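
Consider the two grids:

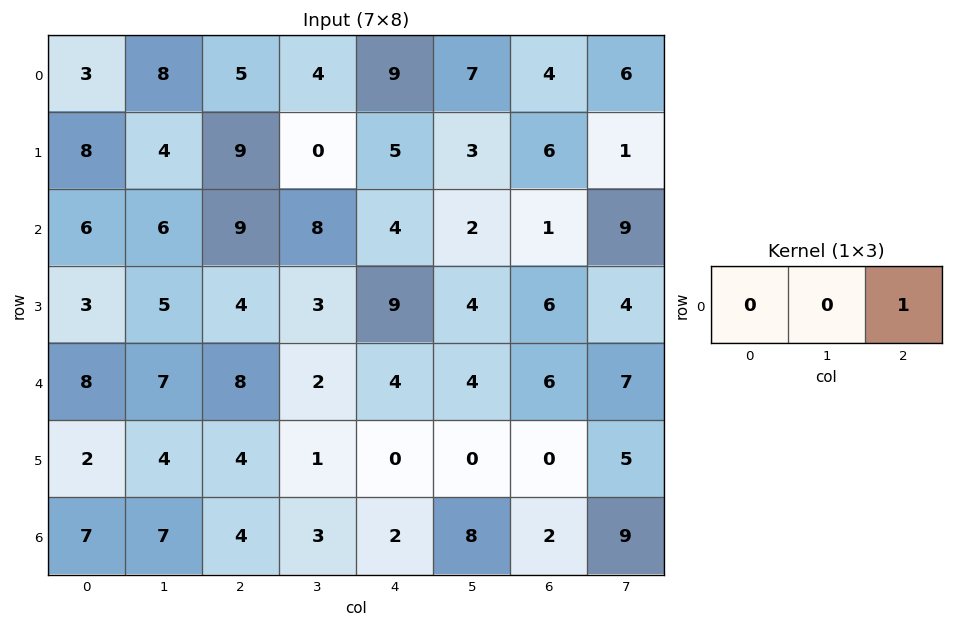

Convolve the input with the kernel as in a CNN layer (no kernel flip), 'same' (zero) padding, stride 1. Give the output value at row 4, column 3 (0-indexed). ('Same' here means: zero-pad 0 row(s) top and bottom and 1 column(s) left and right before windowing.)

4

The receptive field on the zero-padded input at this output position is [8 2 4]. Elementwise product with the kernel and sum: 4·1.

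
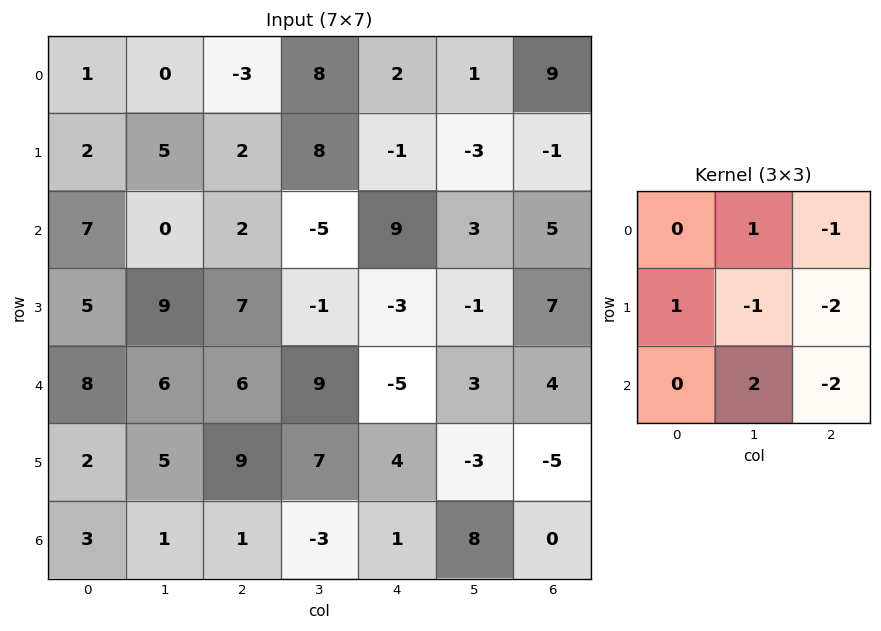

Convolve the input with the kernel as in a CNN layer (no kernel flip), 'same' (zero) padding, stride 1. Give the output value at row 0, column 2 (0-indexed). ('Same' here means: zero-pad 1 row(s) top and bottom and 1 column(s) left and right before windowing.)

The receptive field on the zero-padded input at this output position is [0 0 0 / 0 -3 8 / 5 2 8]. Elementwise product with the kernel and sum: 0·1 + 0·-1 + 0·1 + -3·-1 + 8·-2 + 2·2 + 8·-2.

-25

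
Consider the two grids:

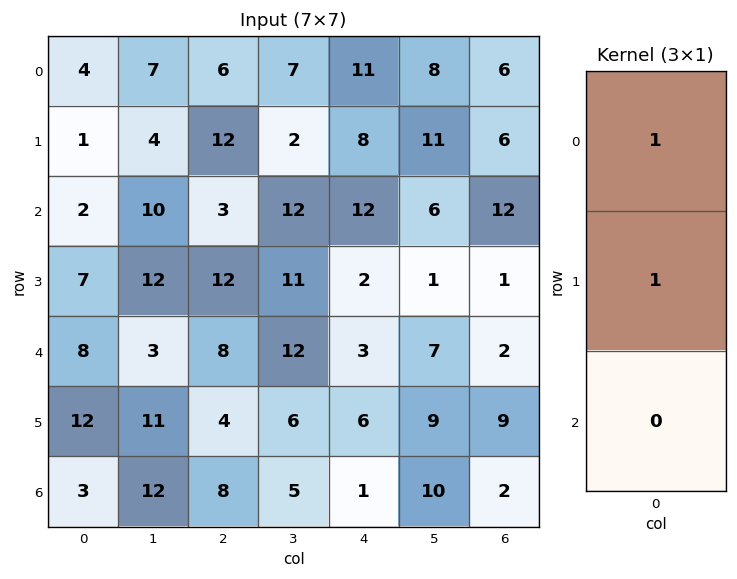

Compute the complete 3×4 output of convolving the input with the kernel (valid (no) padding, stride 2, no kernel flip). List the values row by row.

Output[0,0]: The receptive field on the input at this output position is [4 / 1 / 2]. Elementwise product with the kernel and sum: 4·1 + 1·1.
Output[0,1]: The receptive field on the input at this output position is [6 / 12 / 3]. Elementwise product with the kernel and sum: 6·1 + 12·1.

5 18 19 12
9 15 14 13
20 12 9 11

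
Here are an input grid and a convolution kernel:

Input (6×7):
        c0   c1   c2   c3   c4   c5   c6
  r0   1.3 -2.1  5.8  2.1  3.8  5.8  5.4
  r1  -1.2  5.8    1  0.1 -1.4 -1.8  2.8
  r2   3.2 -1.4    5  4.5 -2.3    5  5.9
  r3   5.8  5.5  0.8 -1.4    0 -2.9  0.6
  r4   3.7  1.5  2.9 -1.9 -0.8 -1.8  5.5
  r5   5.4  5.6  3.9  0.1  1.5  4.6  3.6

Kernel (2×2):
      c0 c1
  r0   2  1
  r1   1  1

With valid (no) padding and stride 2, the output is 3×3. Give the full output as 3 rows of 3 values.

Output[0,0]: The receptive field on the input at this output position is [1.3 -2.1 / -1.2 5.8]. Elementwise product with the kernel and sum: 1.3·2 + -2.1·1 + -1.2·1 + 5.8·1.

5.1 14.8 10.2
16.3 13.9 -2.5
19.9 7.9 2.7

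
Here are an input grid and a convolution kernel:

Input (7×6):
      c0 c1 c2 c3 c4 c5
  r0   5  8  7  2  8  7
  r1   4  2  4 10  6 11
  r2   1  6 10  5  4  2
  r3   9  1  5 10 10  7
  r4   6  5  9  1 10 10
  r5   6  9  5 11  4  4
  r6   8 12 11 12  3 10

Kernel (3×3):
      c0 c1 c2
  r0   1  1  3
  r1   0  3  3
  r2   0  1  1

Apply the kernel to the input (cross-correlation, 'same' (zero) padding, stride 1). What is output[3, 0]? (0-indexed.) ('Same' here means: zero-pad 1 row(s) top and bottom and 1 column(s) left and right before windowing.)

60

The receptive field on the zero-padded input at this output position is [0 1 6 / 0 9 1 / 0 6 5]. Elementwise product with the kernel and sum: 0·1 + 1·1 + 6·3 + 9·3 + 1·3 + 6·1 + 5·1.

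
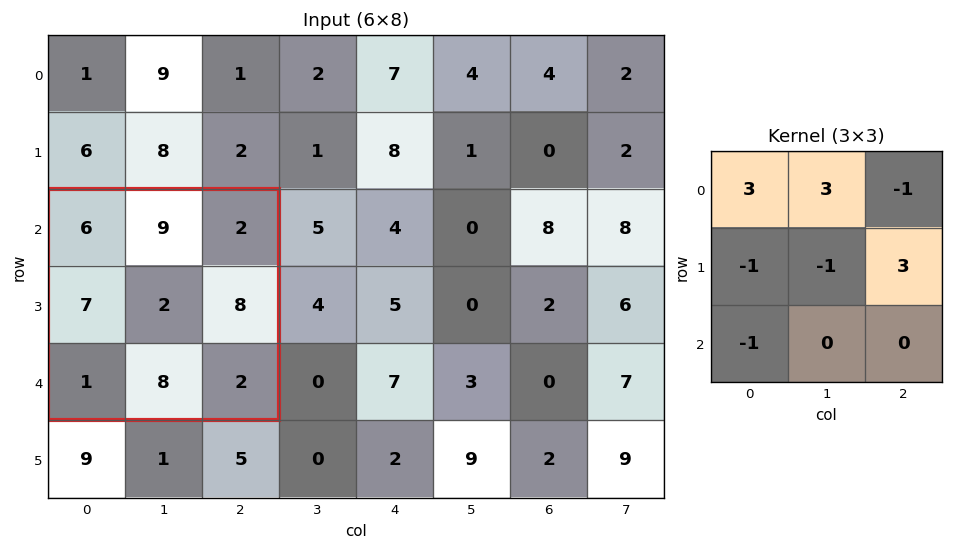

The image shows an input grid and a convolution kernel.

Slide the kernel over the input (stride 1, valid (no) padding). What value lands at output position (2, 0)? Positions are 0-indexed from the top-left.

The receptive field on the input at this output position is [6 9 2 / 7 2 8 / 1 8 2]. Elementwise product with the kernel and sum: 6·3 + 9·3 + 2·-1 + 7·-1 + 2·-1 + 8·3 + 1·-1.

57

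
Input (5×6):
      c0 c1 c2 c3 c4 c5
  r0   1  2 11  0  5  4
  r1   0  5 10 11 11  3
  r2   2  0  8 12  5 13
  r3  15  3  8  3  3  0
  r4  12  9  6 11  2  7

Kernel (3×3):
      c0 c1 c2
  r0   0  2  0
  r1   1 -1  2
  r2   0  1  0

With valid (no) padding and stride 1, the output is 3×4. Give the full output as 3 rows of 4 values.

19 47 33 21
31 44 31 58
37 23 46 12

Output[0,0]: The receptive field on the input at this output position is [1 2 11 / 0 5 10 / 2 0 8]. Elementwise product with the kernel and sum: 2·2 + 0·1 + 5·-1 + 10·2 + 0·1.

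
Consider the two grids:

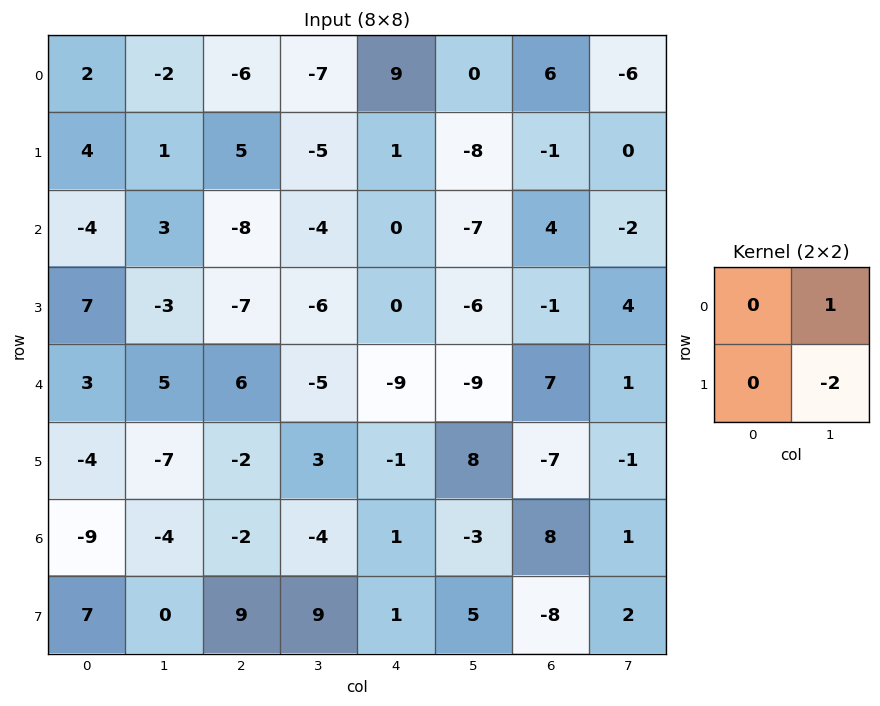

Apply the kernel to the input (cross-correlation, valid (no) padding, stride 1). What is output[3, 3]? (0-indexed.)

The receptive field on the input at this output position is [-6 0 / -5 -9]. Elementwise product with the kernel and sum: 0·1 + -9·-2.

18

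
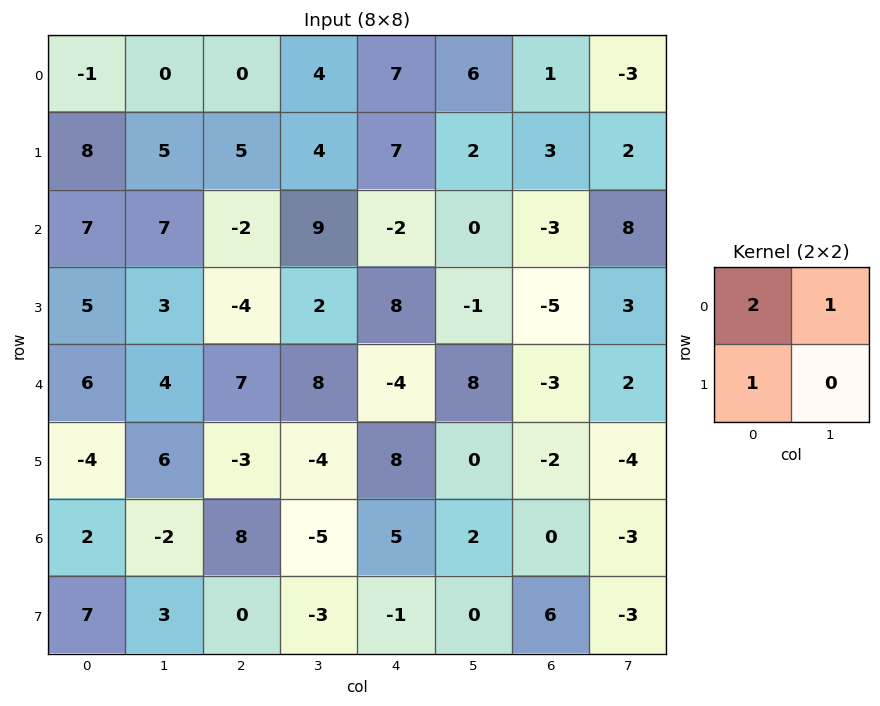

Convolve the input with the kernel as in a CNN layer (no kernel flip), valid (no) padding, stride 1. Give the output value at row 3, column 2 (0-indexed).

The receptive field on the input at this output position is [-4 2 / 7 8]. Elementwise product with the kernel and sum: -4·2 + 2·1 + 7·1.

1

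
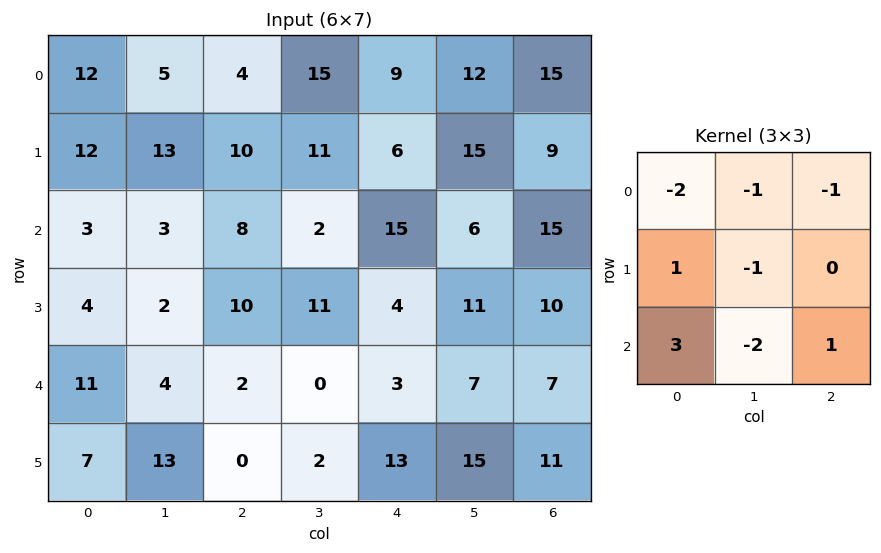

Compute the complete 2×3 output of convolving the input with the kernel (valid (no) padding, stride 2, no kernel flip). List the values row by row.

Output[0,0]: The receptive field on the input at this output position is [12 5 4 / 12 13 10 / 3 3 8]. Elementwise product with the kernel and sum: 12·-2 + 5·-1 + 4·-1 + 12·1 + 13·-1 + 3·3 + 3·-2 + 8·1.

-23 2 -6
12 -25 -56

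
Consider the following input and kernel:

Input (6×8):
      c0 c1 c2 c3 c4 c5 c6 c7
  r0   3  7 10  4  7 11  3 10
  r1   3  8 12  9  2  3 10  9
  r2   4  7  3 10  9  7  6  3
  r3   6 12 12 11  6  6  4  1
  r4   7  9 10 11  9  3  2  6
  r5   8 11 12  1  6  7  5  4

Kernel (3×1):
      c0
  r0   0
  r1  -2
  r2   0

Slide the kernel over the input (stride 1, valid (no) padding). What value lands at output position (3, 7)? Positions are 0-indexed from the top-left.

-12

The receptive field on the input at this output position is [1 / 6 / 4]. Elementwise product with the kernel and sum: 6·-2.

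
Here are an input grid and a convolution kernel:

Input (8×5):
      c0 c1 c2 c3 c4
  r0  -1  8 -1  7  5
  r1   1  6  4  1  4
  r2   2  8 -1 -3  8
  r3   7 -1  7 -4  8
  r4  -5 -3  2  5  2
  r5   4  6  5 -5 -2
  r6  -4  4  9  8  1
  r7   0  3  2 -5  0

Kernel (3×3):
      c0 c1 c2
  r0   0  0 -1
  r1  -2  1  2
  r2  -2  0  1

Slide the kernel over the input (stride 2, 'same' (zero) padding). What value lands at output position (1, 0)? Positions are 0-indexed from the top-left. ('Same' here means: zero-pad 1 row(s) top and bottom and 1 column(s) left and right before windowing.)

The receptive field on the zero-padded input at this output position is [0 1 6 / 0 2 8 / 0 7 -1]. Elementwise product with the kernel and sum: 6·-1 + 0·-2 + 2·1 + 8·2 + 0·-2 + -1·1.

11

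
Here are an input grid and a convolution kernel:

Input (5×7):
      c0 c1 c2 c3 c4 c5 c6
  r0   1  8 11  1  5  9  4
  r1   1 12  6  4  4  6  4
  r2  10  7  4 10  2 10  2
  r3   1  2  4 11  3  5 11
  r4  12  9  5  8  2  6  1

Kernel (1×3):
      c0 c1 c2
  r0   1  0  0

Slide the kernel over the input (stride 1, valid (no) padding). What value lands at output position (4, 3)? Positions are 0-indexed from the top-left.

The receptive field on the input at this output position is [8 2 6]. Elementwise product with the kernel and sum: 8·1.

8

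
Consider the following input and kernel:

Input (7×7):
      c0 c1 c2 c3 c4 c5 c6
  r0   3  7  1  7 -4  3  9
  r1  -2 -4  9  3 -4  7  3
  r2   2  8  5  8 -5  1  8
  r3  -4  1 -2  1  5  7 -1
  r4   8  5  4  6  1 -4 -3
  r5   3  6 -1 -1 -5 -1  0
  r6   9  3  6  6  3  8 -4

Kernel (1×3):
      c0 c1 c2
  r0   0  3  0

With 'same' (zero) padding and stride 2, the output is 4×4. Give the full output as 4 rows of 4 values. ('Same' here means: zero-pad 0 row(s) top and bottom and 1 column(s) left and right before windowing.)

9 3 -12 27
6 15 -15 24
24 12 3 -9
27 18 9 -12

Output[0,0]: The receptive field on the zero-padded input at this output position is [0 3 7]. Elementwise product with the kernel and sum: 3·3.
Output[0,1]: The receptive field on the zero-padded input at this output position is [7 1 7]. Elementwise product with the kernel and sum: 1·3.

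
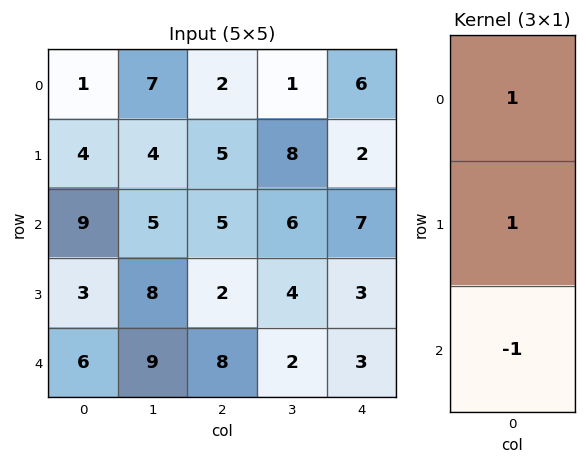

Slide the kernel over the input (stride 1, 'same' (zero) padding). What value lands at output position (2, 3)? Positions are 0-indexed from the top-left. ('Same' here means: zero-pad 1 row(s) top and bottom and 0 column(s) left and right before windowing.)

10

The receptive field on the zero-padded input at this output position is [8 / 6 / 4]. Elementwise product with the kernel and sum: 8·1 + 6·1 + 4·-1.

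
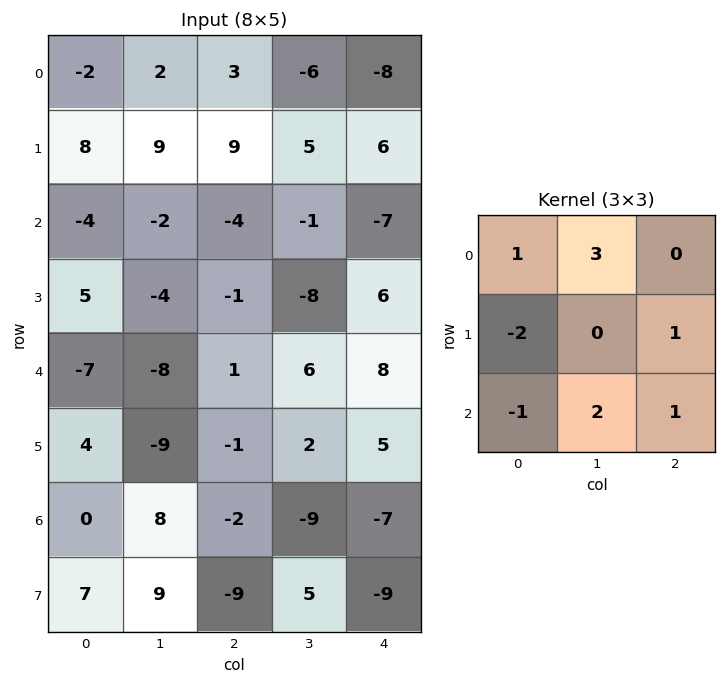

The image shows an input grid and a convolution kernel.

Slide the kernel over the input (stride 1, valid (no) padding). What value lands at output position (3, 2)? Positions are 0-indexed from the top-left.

The receptive field on the input at this output position is [-1 -8 6 / 1 6 8 / -1 2 5]. Elementwise product with the kernel and sum: -1·1 + -8·3 + 1·-2 + 8·1 + -1·-1 + 2·2 + 5·1.

-9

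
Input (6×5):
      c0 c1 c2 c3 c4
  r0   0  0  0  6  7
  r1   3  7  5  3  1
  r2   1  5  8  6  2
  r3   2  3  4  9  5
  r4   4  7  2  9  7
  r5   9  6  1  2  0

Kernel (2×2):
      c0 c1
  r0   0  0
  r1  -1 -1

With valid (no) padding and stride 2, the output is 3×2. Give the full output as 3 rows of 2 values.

Output[0,0]: The receptive field on the input at this output position is [0 0 / 3 7]. Elementwise product with the kernel and sum: 3·-1 + 7·-1.

-10 -8
-5 -13
-15 -3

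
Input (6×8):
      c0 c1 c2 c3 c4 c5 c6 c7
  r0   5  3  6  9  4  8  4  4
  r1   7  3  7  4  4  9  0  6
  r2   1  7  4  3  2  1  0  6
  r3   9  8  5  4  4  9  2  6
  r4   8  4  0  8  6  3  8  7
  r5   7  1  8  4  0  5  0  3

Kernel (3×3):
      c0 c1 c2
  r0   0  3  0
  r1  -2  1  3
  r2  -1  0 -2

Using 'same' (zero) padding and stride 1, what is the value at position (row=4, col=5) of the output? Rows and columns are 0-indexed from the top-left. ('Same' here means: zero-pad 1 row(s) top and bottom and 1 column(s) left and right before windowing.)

42

The receptive field on the zero-padded input at this output position is [4 9 2 / 6 3 8 / 0 5 0]. Elementwise product with the kernel and sum: 9·3 + 6·-2 + 3·1 + 8·3 + 0·-1 + 0·-2.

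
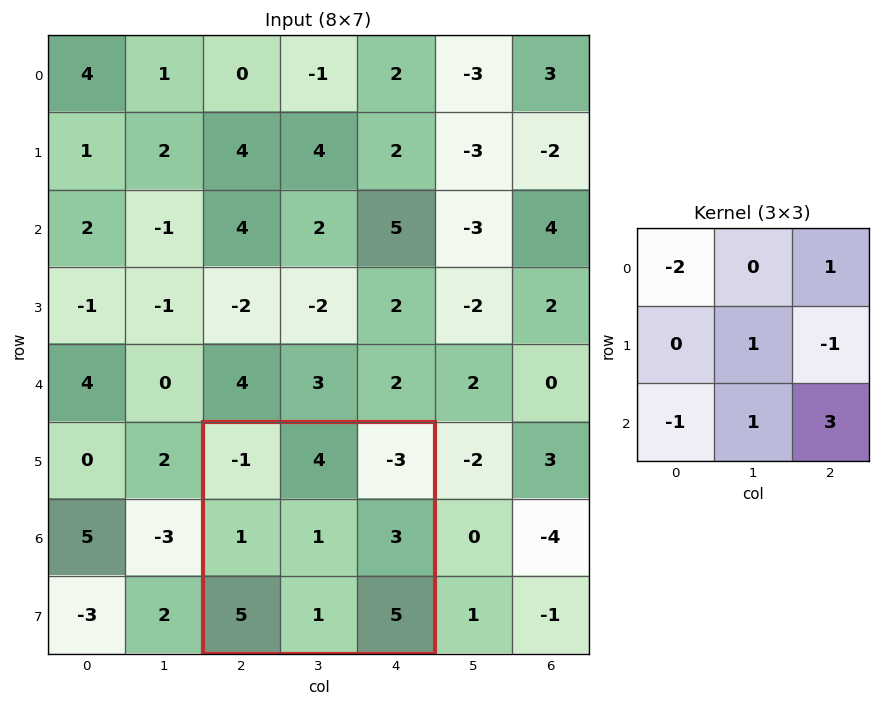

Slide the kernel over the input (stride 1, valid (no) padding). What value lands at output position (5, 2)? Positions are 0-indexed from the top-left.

8

The receptive field on the input at this output position is [-1 4 -3 / 1 1 3 / 5 1 5]. Elementwise product with the kernel and sum: -1·-2 + -3·1 + 1·1 + 3·-1 + 5·-1 + 1·1 + 5·3.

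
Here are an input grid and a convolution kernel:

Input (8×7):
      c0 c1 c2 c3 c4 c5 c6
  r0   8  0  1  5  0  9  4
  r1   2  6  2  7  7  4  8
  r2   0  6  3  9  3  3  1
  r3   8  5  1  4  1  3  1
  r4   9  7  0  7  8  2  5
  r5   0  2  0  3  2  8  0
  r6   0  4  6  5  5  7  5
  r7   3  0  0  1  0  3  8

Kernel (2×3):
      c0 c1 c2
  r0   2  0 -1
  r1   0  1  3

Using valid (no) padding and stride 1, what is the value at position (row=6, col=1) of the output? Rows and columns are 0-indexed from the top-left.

6

The receptive field on the input at this output position is [4 6 5 / 0 0 1]. Elementwise product with the kernel and sum: 4·2 + 5·-1 + 0·1 + 1·3.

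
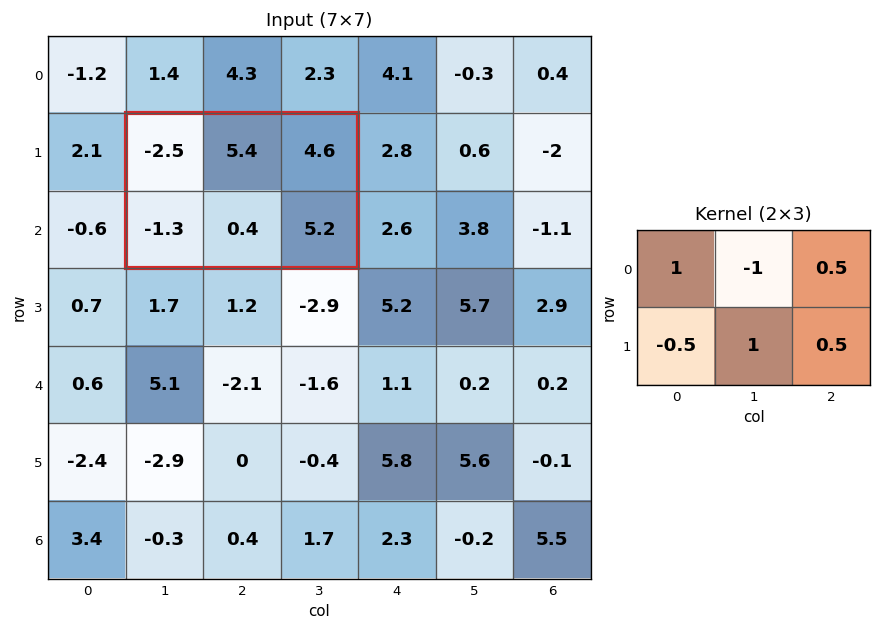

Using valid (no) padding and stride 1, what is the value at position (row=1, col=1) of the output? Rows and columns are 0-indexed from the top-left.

-1.95

The receptive field on the input at this output position is [-2.5 5.4 4.6 / -1.3 0.4 5.2]. Elementwise product with the kernel and sum: -2.5·1 + 5.4·-1 + 4.6·0.5 + -1.3·-0.5 + 0.4·1 + 5.2·0.5.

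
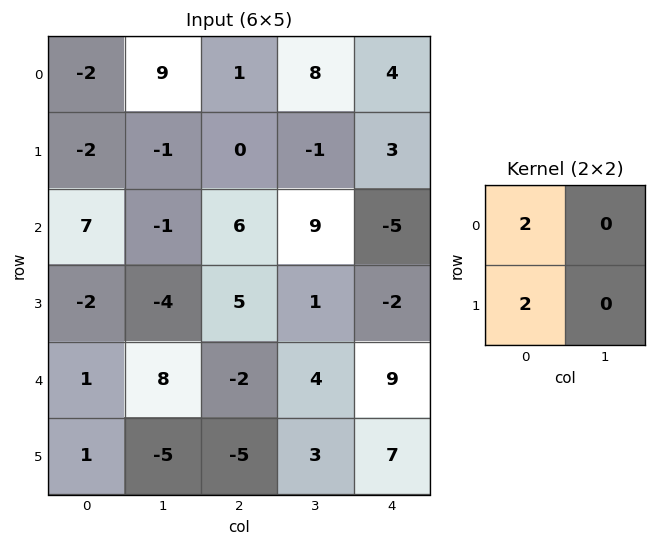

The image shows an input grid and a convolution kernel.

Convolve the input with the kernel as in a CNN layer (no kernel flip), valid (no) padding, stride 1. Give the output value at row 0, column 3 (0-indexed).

14

The receptive field on the input at this output position is [8 4 / -1 3]. Elementwise product with the kernel and sum: 8·2 + -1·2.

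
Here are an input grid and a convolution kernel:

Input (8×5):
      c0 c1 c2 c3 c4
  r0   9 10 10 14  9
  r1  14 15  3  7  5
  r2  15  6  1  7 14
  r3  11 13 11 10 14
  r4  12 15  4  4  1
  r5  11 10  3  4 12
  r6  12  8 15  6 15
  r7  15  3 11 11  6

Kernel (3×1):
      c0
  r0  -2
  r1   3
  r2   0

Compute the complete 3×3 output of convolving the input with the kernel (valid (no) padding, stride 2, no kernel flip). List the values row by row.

Output[0,0]: The receptive field on the input at this output position is [9 / 14 / 15]. Elementwise product with the kernel and sum: 9·-2 + 14·3.

24 -11 -3
3 31 14
9 1 34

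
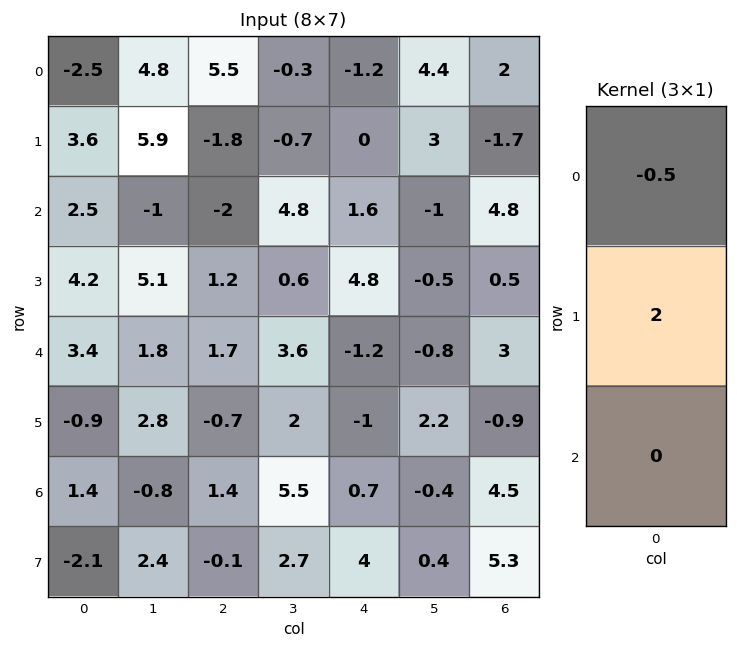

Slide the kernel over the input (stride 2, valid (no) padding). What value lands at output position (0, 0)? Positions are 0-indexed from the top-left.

8.45

The receptive field on the input at this output position is [-2.5 / 3.6 / 2.5]. Elementwise product with the kernel and sum: -2.5·-0.5 + 3.6·2.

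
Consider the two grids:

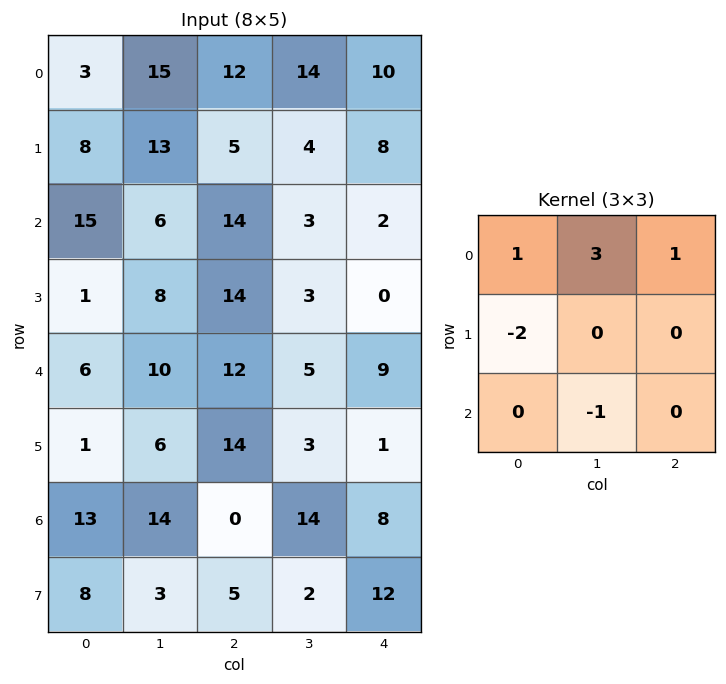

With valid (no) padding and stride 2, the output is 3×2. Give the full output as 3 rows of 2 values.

38 51
35 -8
32 -6

Output[0,0]: The receptive field on the input at this output position is [3 15 12 / 8 13 5 / 15 6 14]. Elementwise product with the kernel and sum: 3·1 + 15·3 + 12·1 + 8·-2 + 6·-1.
Output[0,1]: The receptive field on the input at this output position is [12 14 10 / 5 4 8 / 14 3 2]. Elementwise product with the kernel and sum: 12·1 + 14·3 + 10·1 + 5·-2 + 3·-1.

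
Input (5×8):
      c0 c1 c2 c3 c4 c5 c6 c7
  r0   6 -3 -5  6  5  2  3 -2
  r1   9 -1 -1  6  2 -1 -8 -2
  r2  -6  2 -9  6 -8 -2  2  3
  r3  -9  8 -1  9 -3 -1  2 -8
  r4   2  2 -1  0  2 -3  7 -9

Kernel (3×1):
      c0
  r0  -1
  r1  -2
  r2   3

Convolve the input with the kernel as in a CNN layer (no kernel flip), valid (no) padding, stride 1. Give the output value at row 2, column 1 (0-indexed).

-12

The receptive field on the input at this output position is [2 / 8 / 2]. Elementwise product with the kernel and sum: 2·-1 + 8·-2 + 2·3.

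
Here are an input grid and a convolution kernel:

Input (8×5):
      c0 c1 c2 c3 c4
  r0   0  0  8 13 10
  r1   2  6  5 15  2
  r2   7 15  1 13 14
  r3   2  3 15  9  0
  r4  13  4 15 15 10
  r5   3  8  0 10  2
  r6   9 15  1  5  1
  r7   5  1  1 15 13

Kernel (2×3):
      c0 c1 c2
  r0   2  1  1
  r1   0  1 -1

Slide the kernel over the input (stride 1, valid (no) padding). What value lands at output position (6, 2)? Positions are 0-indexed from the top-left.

10

The receptive field on the input at this output position is [1 5 1 / 1 15 13]. Elementwise product with the kernel and sum: 1·2 + 5·1 + 1·1 + 15·1 + 13·-1.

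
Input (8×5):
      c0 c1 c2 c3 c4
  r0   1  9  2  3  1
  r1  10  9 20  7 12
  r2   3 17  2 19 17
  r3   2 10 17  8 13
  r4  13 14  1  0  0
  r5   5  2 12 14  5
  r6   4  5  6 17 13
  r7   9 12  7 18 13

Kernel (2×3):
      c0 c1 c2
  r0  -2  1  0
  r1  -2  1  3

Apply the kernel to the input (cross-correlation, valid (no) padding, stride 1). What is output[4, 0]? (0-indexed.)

The receptive field on the input at this output position is [13 14 1 / 5 2 12]. Elementwise product with the kernel and sum: 13·-2 + 14·1 + 5·-2 + 2·1 + 12·3.

16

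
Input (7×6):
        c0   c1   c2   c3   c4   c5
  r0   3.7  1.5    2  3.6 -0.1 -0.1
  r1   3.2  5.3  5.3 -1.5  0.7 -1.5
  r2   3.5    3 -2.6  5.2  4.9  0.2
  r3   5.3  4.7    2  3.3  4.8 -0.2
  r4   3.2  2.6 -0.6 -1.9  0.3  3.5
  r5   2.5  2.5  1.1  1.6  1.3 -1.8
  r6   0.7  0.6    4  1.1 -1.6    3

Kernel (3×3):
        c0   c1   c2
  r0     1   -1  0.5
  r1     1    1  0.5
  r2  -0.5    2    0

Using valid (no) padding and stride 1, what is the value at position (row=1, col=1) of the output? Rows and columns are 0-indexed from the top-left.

3.9

The receptive field on the input at this output position is [5.3 5.3 -1.5 / 3 -2.6 5.2 / 4.7 2 3.3]. Elementwise product with the kernel and sum: 5.3·1 + 5.3·-1 + -1.5·0.5 + 3·1 + -2.6·1 + 5.2·0.5 + 4.7·-0.5 + 2·2.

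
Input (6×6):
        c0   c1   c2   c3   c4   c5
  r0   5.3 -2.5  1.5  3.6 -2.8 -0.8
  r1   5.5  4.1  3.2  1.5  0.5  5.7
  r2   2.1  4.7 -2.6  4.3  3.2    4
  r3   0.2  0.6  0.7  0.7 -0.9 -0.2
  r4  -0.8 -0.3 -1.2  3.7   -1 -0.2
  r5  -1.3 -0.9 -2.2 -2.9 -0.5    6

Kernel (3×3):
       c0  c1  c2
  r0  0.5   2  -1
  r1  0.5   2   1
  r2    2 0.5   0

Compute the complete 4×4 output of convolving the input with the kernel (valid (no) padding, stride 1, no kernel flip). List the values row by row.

16.85 16.2 12.8 14.65
16.3 9.95 16.35 9.55
13.3 -5.95 4.4 9.8
-4.65 -0.75 2.6 -7.65

Output[0,0]: The receptive field on the input at this output position is [5.3 -2.5 1.5 / 5.5 4.1 3.2 / 2.1 4.7 -2.6]. Elementwise product with the kernel and sum: 5.3·0.5 + -2.5·2 + 1.5·-1 + 5.5·0.5 + 4.1·2 + 3.2·1 + 2.1·2 + 4.7·0.5.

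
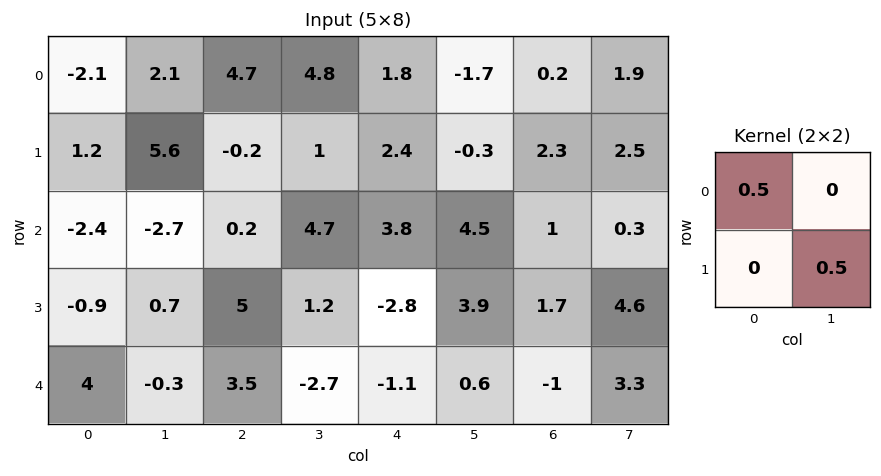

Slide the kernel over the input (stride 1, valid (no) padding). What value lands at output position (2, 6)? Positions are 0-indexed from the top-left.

2.8

The receptive field on the input at this output position is [1 0.3 / 1.7 4.6]. Elementwise product with the kernel and sum: 1·0.5 + 4.6·0.5.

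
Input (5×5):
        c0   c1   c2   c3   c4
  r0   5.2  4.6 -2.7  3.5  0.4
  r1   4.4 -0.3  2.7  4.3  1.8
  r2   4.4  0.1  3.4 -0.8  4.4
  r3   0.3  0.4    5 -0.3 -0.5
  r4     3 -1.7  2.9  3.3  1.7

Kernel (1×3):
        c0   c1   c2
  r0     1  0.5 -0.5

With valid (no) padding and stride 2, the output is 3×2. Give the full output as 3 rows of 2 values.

Output[0,0]: The receptive field on the input at this output position is [5.2 4.6 -2.7]. Elementwise product with the kernel and sum: 5.2·1 + 4.6·0.5 + -2.7·-0.5.
Output[0,1]: The receptive field on the input at this output position is [-2.7 3.5 0.4]. Elementwise product with the kernel and sum: -2.7·1 + 3.5·0.5 + 0.4·-0.5.

8.85 -1.15
2.75 0.8
0.7 3.7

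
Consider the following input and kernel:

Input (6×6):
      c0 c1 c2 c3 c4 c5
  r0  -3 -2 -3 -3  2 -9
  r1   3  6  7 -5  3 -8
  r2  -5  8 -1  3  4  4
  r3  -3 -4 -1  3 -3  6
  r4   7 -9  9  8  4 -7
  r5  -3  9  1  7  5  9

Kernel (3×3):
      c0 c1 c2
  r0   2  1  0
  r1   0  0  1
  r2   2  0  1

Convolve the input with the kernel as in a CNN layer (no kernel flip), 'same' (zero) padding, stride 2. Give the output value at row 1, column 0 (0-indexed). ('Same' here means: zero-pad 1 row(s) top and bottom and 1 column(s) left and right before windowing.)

7

The receptive field on the zero-padded input at this output position is [0 3 6 / 0 -5 8 / 0 -3 -4]. Elementwise product with the kernel and sum: 0·2 + 3·1 + 8·1 + 0·2 + -4·1.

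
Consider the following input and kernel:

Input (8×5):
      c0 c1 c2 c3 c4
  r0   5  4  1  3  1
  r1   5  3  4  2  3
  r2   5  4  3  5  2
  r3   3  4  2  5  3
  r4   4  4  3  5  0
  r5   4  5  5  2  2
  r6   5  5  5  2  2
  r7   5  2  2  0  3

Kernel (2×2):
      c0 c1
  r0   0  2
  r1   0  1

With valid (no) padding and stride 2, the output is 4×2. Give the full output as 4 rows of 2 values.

11 8
12 15
13 12
12 4

Output[0,0]: The receptive field on the input at this output position is [5 4 / 5 3]. Elementwise product with the kernel and sum: 4·2 + 3·1.
Output[0,1]: The receptive field on the input at this output position is [1 3 / 4 2]. Elementwise product with the kernel and sum: 3·2 + 2·1.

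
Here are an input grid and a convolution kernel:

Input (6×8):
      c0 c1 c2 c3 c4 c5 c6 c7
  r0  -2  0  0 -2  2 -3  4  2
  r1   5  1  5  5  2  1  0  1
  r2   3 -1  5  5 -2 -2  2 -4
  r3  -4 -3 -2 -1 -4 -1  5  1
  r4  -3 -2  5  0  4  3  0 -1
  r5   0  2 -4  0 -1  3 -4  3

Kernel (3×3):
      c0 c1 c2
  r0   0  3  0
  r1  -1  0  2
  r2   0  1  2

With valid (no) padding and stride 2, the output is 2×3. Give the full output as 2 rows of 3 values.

Output[0,0]: The receptive field on the input at this output position is [-2 0 0 / 5 1 5 / 3 -1 5]. Elementwise product with the kernel and sum: 0·3 + 5·-1 + 5·2 + -1·1 + 5·2.

14 -6 -9
5 17 11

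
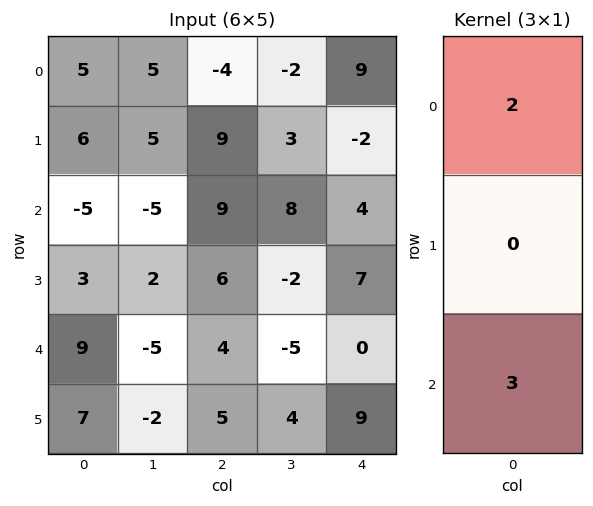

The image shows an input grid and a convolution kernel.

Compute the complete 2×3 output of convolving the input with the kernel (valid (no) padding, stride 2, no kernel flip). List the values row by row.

Output[0,0]: The receptive field on the input at this output position is [5 / 6 / -5]. Elementwise product with the kernel and sum: 5·2 + -5·3.

-5 19 30
17 30 8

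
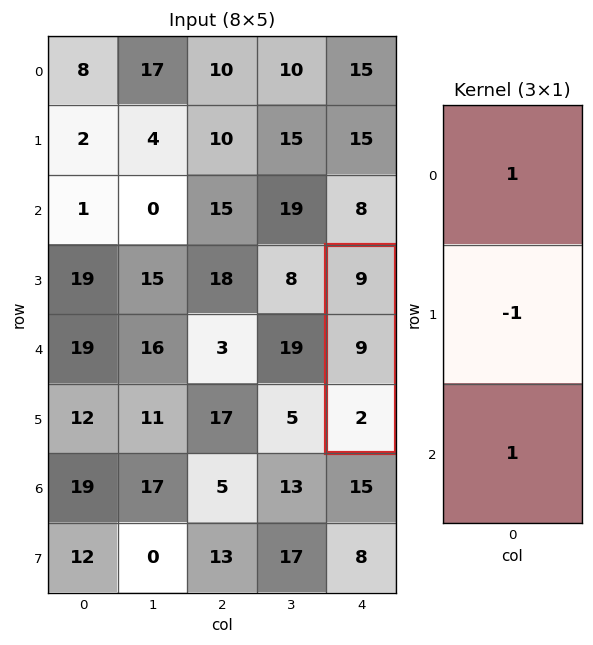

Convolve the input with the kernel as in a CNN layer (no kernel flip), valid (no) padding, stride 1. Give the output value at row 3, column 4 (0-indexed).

2

The receptive field on the input at this output position is [9 / 9 / 2]. Elementwise product with the kernel and sum: 9·1 + 9·-1 + 2·1.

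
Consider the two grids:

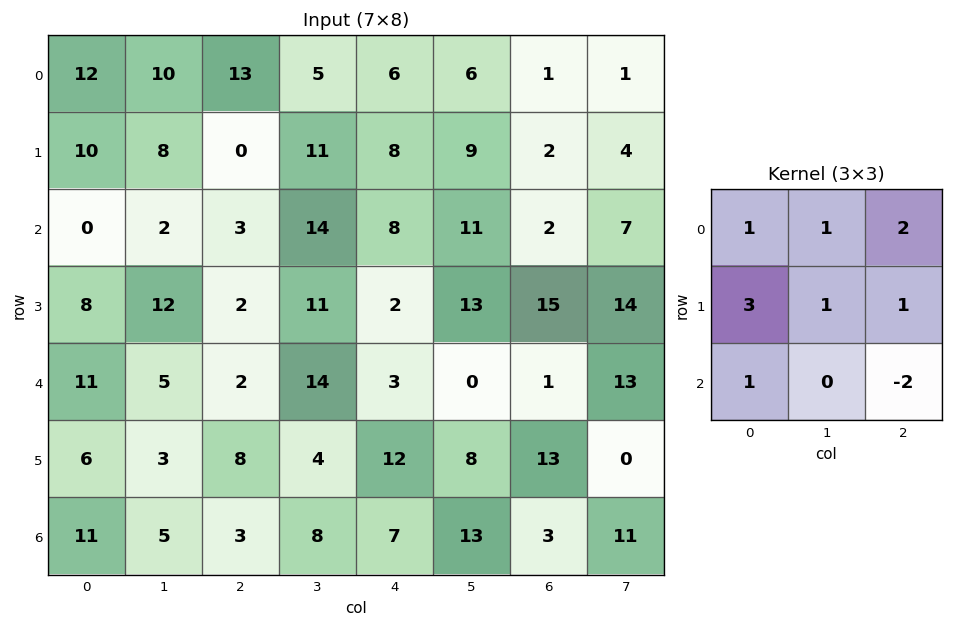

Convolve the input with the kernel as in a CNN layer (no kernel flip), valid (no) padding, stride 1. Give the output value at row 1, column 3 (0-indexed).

83

The receptive field on the input at this output position is [11 8 9 / 14 8 11 / 11 2 13]. Elementwise product with the kernel and sum: 11·1 + 8·1 + 9·2 + 14·3 + 8·1 + 11·1 + 11·1 + 13·-2.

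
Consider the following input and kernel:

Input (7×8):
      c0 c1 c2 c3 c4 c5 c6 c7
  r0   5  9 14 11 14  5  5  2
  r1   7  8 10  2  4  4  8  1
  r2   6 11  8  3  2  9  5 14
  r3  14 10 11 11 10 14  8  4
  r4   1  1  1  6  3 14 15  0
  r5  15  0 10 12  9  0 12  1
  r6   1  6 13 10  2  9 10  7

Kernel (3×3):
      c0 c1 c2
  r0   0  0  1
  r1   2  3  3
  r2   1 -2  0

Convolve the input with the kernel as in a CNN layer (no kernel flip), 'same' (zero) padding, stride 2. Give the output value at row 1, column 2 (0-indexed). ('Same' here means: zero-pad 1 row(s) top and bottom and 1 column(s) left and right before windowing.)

The receptive field on the zero-padded input at this output position is [2 4 4 / 3 2 9 / 11 10 14]. Elementwise product with the kernel and sum: 4·1 + 3·2 + 2·3 + 9·3 + 11·1 + 10·-2.

34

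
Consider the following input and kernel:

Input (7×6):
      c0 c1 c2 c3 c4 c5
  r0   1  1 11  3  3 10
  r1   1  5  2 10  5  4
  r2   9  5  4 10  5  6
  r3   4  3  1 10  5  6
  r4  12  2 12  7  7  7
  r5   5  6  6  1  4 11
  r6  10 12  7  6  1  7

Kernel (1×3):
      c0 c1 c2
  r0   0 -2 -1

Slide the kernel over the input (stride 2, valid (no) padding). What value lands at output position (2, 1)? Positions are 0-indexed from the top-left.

-21

The receptive field on the input at this output position is [12 7 7]. Elementwise product with the kernel and sum: 7·-2 + 7·-1.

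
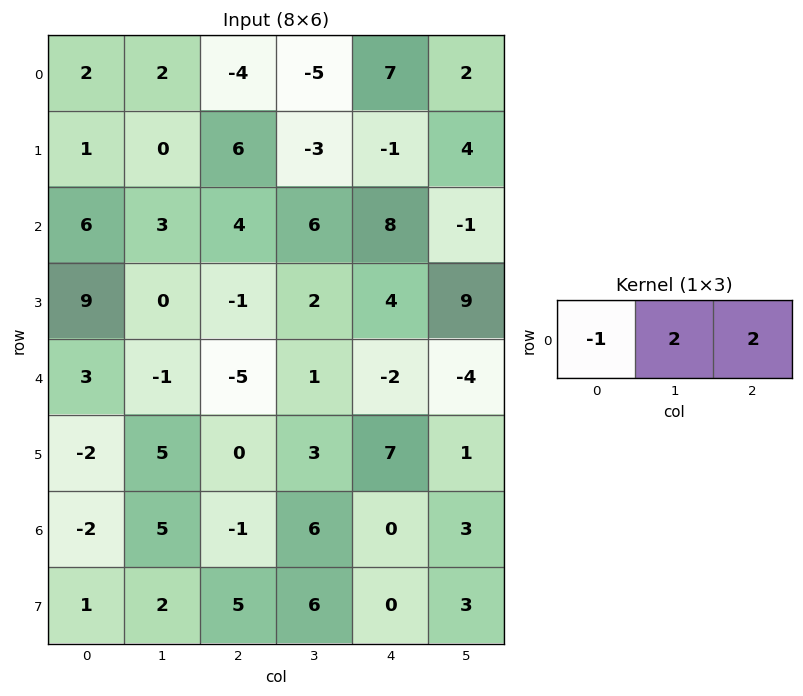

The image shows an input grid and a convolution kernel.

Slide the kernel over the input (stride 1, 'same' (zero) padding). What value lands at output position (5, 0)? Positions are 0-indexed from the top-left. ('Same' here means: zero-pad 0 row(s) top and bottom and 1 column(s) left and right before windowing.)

The receptive field on the zero-padded input at this output position is [0 -2 5]. Elementwise product with the kernel and sum: 0·-1 + -2·2 + 5·2.

6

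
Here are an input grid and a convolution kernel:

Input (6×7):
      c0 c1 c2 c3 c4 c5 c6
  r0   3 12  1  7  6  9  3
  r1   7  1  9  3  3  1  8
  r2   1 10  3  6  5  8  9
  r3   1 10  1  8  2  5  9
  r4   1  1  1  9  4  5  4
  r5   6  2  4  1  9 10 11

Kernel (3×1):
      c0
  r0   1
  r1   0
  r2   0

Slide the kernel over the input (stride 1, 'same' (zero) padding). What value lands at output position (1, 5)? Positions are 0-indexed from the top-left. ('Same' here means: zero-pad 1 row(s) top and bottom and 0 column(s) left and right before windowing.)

9

The receptive field on the zero-padded input at this output position is [9 / 1 / 8]. Elementwise product with the kernel and sum: 9·1.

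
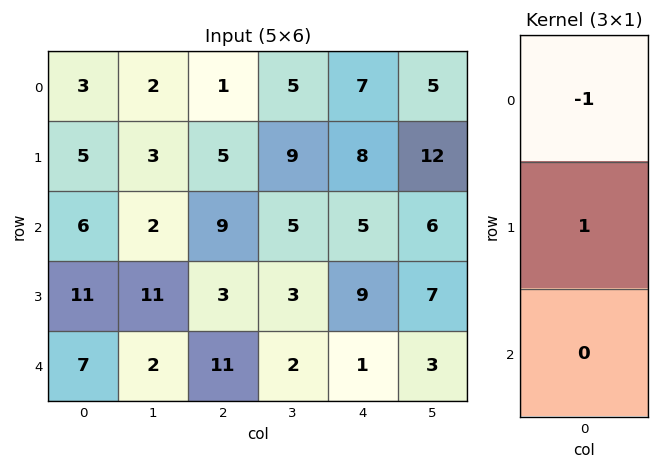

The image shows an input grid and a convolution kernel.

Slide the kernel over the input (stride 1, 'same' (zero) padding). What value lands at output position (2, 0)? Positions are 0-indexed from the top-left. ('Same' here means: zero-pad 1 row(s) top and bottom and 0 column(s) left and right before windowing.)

The receptive field on the zero-padded input at this output position is [5 / 6 / 11]. Elementwise product with the kernel and sum: 5·-1 + 6·1.

1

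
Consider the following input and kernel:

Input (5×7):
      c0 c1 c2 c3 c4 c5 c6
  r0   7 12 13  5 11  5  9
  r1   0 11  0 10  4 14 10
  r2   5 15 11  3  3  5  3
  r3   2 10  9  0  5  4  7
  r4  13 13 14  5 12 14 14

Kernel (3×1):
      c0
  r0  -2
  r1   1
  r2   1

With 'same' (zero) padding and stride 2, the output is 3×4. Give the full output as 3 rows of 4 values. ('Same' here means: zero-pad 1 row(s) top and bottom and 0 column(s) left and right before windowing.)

7 13 15 19
7 20 0 -10
9 -4 2 0

Output[0,0]: The receptive field on the zero-padded input at this output position is [0 / 7 / 0]. Elementwise product with the kernel and sum: 0·-2 + 7·1 + 0·1.
Output[0,1]: The receptive field on the zero-padded input at this output position is [0 / 13 / 0]. Elementwise product with the kernel and sum: 0·-2 + 13·1 + 0·1.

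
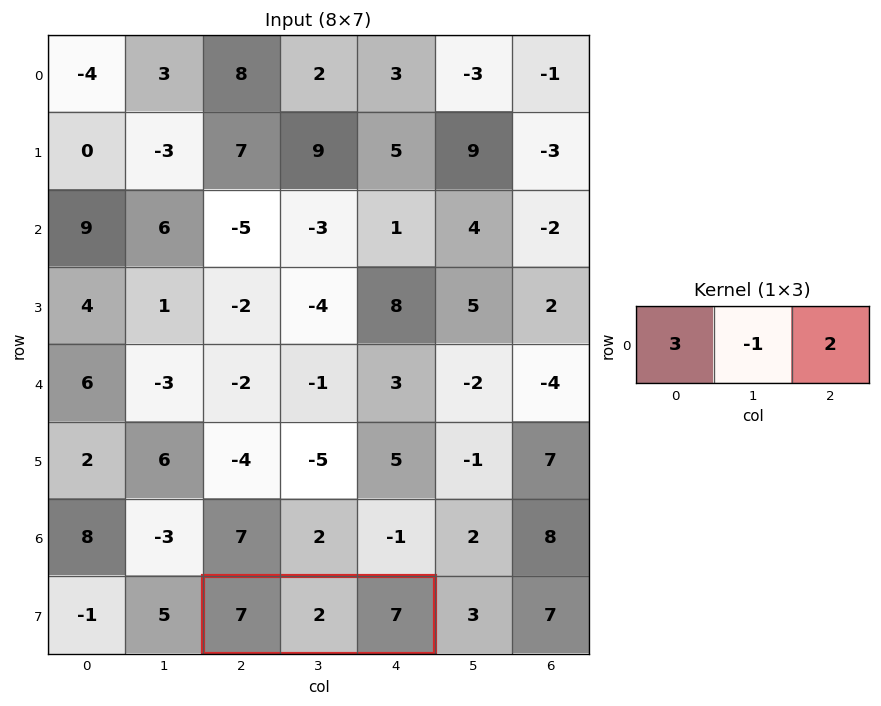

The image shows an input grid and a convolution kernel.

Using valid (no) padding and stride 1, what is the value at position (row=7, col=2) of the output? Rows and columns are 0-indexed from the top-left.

33

The receptive field on the input at this output position is [7 2 7]. Elementwise product with the kernel and sum: 7·3 + 2·-1 + 7·2.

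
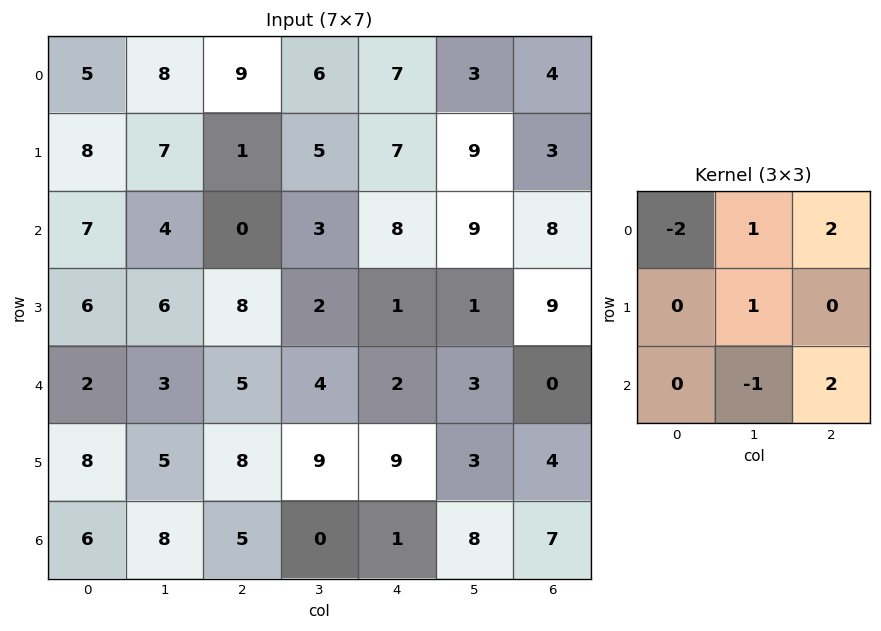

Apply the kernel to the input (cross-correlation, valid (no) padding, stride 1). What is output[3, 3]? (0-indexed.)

The receptive field on the input at this output position is [2 1 1 / 4 2 3 / 9 9 3]. Elementwise product with the kernel and sum: 2·-2 + 1·1 + 1·2 + 2·1 + 9·-1 + 3·2.

-2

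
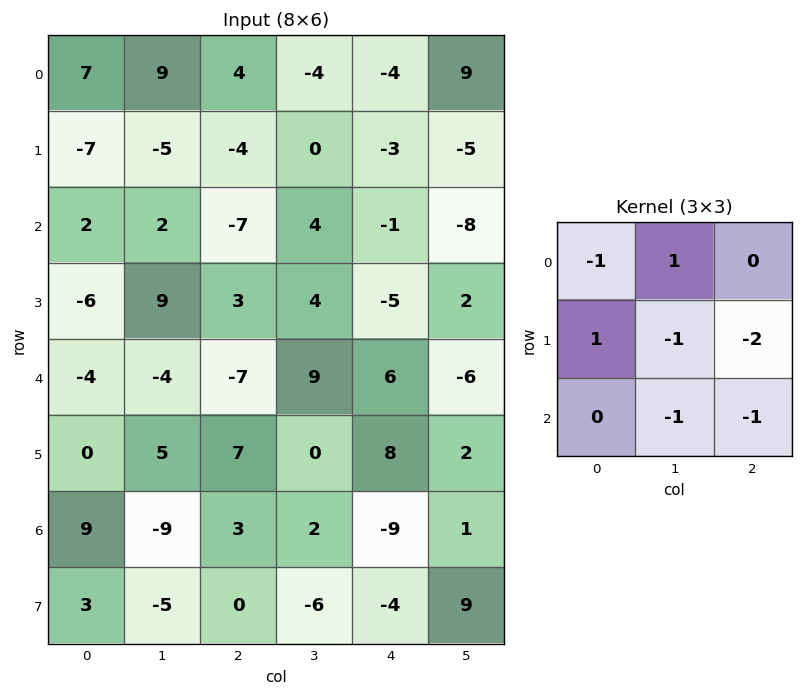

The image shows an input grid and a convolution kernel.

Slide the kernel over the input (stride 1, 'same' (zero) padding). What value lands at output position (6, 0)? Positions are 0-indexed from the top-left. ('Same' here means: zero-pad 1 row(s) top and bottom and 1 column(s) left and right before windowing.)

The receptive field on the zero-padded input at this output position is [0 0 5 / 0 9 -9 / 0 3 -5]. Elementwise product with the kernel and sum: 0·-1 + 0·1 + 0·1 + 9·-1 + -9·-2 + 3·-1 + -5·-1.

11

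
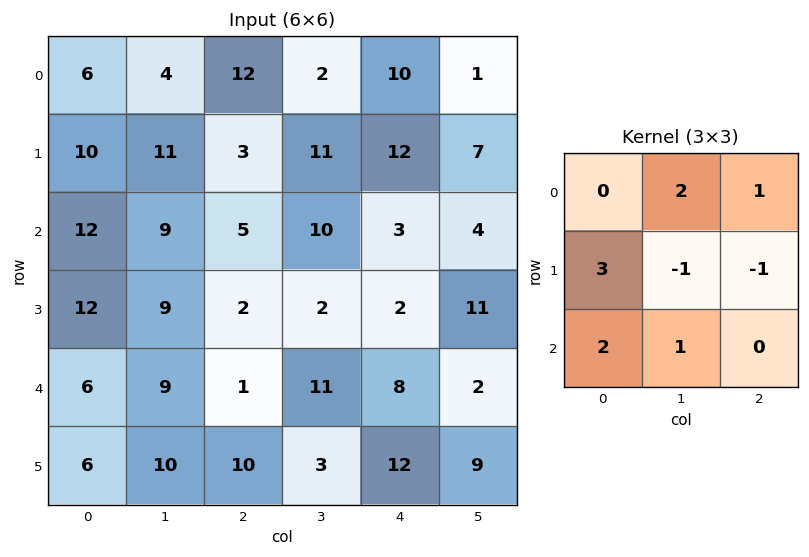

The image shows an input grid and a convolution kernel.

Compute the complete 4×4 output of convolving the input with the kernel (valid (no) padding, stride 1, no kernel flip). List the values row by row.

69 68 20 58
80 49 42 60
69 62 38 33
50 51 13 56

Output[0,0]: The receptive field on the input at this output position is [6 4 12 / 10 11 3 / 12 9 5]. Elementwise product with the kernel and sum: 4·2 + 12·1 + 10·3 + 11·-1 + 3·-1 + 12·2 + 9·1.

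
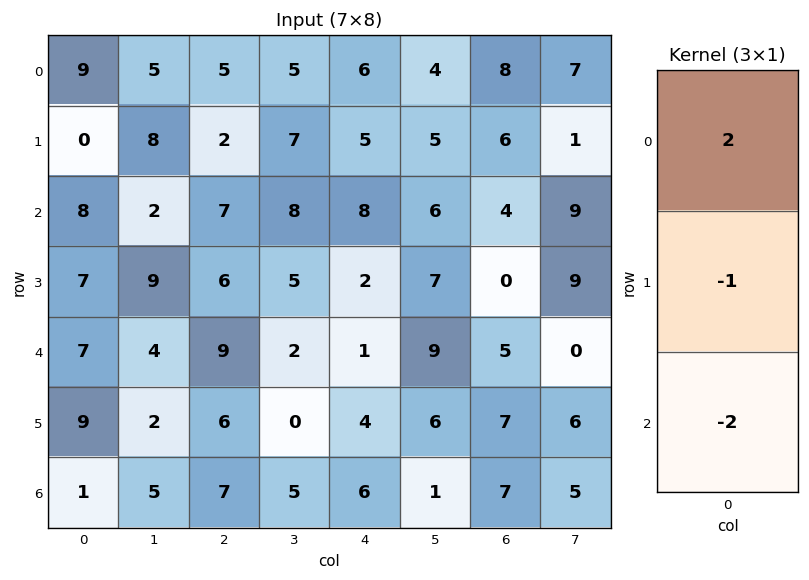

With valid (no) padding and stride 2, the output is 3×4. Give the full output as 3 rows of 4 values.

Output[0,0]: The receptive field on the input at this output position is [9 / 0 / 8]. Elementwise product with the kernel and sum: 9·2 + 0·-1 + 8·-2.

2 -6 -9 2
-5 -10 12 -2
3 -2 -14 -11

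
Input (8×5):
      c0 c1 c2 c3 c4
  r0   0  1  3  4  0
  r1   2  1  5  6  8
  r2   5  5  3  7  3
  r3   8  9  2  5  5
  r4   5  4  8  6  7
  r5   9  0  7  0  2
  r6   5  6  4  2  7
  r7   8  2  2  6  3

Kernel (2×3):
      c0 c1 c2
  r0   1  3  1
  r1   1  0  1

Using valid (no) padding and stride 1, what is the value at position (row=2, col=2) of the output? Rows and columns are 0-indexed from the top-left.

34

The receptive field on the input at this output position is [3 7 3 / 2 5 5]. Elementwise product with the kernel and sum: 3·1 + 7·3 + 3·1 + 2·1 + 5·1.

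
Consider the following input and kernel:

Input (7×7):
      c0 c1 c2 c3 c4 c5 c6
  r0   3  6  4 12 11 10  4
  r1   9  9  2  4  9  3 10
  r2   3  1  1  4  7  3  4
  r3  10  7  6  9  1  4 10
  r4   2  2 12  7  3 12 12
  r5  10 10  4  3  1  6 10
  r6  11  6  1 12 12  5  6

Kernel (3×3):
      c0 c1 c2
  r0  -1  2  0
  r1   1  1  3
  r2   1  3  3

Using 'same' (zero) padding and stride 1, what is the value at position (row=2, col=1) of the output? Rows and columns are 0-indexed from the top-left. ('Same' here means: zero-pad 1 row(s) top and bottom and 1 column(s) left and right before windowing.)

The receptive field on the zero-padded input at this output position is [9 9 2 / 3 1 1 / 10 7 6]. Elementwise product with the kernel and sum: 9·-1 + 9·2 + 3·1 + 1·1 + 1·3 + 10·1 + 7·3 + 6·3.

65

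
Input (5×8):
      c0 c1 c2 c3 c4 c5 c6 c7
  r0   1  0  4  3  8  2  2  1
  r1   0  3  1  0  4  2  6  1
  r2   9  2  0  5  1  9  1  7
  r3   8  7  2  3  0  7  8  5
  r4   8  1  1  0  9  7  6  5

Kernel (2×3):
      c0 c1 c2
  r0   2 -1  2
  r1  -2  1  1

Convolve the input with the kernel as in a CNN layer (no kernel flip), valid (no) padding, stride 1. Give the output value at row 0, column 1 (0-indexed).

The receptive field on the input at this output position is [0 4 3 / 3 1 0]. Elementwise product with the kernel and sum: 0·2 + 4·-1 + 3·2 + 3·-2 + 1·1 + 0·1.

-3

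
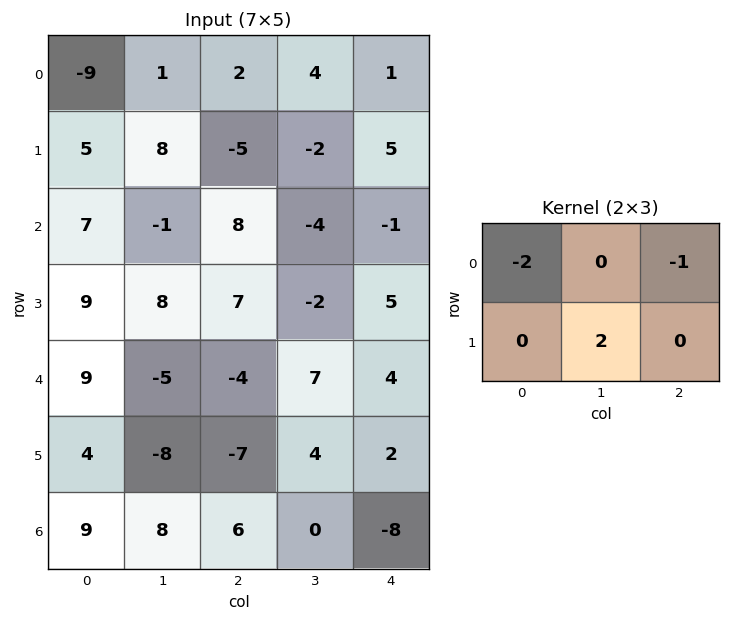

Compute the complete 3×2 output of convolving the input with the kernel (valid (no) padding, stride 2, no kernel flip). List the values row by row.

Output[0,0]: The receptive field on the input at this output position is [-9 1 2 / 5 8 -5]. Elementwise product with the kernel and sum: -9·-2 + 2·-1 + 8·2.

32 -9
-6 -19
-30 12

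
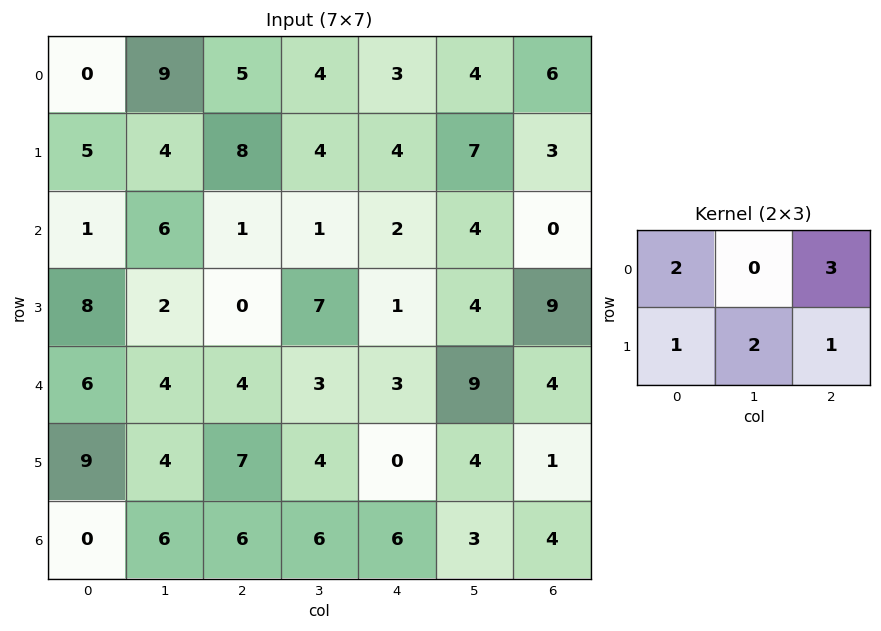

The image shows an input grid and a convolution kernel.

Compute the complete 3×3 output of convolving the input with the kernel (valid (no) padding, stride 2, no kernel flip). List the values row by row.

Output[0,0]: The receptive field on the input at this output position is [0 9 5 / 5 4 8]. Elementwise product with the kernel and sum: 0·2 + 5·3 + 5·1 + 4·2 + 8·1.

36 39 45
17 23 22
48 32 27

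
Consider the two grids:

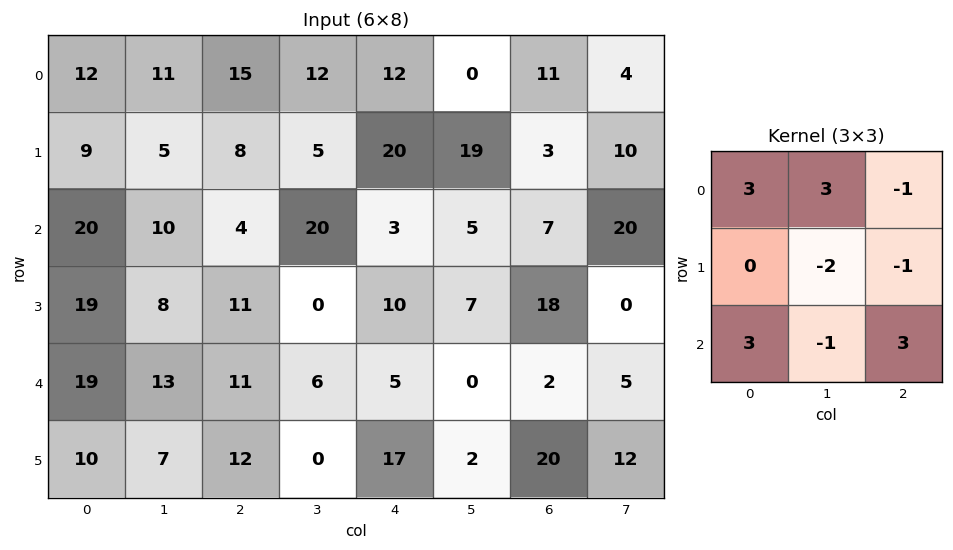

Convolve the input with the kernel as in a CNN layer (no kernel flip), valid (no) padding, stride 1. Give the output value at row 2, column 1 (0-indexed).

The receptive field on the input at this output position is [10 4 20 / 8 11 0 / 13 11 6]. Elementwise product with the kernel and sum: 10·3 + 4·3 + 20·-1 + 11·-2 + 0·-1 + 13·3 + 11·-1 + 6·3.

46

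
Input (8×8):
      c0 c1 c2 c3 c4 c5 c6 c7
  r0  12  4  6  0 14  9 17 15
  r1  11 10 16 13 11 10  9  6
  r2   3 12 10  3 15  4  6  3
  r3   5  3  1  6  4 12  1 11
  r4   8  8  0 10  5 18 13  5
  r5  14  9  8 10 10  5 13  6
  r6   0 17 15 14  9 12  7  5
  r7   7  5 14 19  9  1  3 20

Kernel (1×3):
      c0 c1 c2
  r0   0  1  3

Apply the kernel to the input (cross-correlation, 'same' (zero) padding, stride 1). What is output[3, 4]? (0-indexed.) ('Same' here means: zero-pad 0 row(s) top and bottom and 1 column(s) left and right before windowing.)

The receptive field on the zero-padded input at this output position is [6 4 12]. Elementwise product with the kernel and sum: 4·1 + 12·3.

40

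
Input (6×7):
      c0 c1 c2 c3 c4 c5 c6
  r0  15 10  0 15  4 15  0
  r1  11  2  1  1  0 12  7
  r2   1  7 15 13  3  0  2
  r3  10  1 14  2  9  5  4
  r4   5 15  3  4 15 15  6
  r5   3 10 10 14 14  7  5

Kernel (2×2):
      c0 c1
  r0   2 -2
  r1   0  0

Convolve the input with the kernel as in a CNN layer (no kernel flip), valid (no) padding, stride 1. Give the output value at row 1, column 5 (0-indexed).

10

The receptive field on the input at this output position is [12 7 / 0 2]. Elementwise product with the kernel and sum: 12·2 + 7·-2.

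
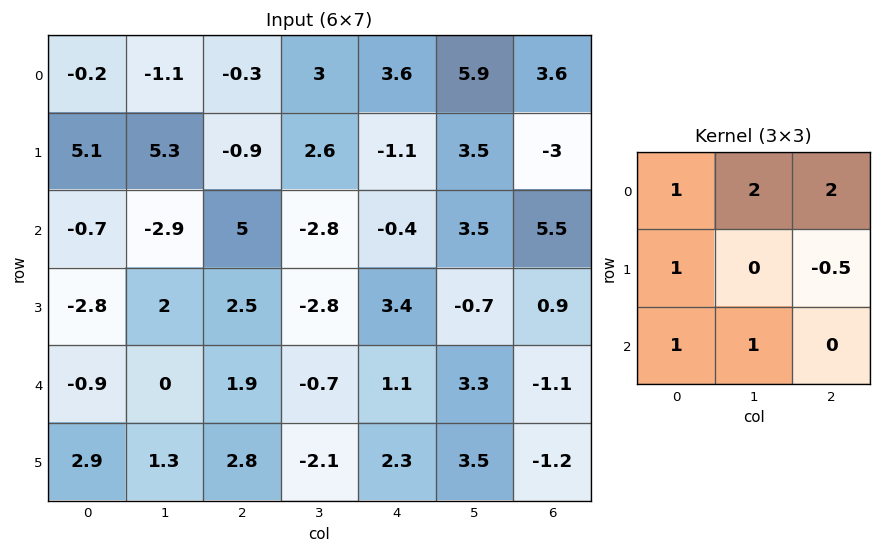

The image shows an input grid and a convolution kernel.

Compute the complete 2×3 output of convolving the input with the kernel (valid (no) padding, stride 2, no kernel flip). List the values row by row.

Output[0,0]: The receptive field on the input at this output position is [-0.2 -1.1 -0.3 / 5.1 5.3 -0.9 / -0.7 -2.9 5]. Elementwise product with the kernel and sum: -0.2·1 + -1.1·2 + -0.3·2 + 5.1·1 + -0.9·-0.5 + -0.7·1 + -2.9·1.

-1.05 14.75 26.1
-1.45 0.6 24.95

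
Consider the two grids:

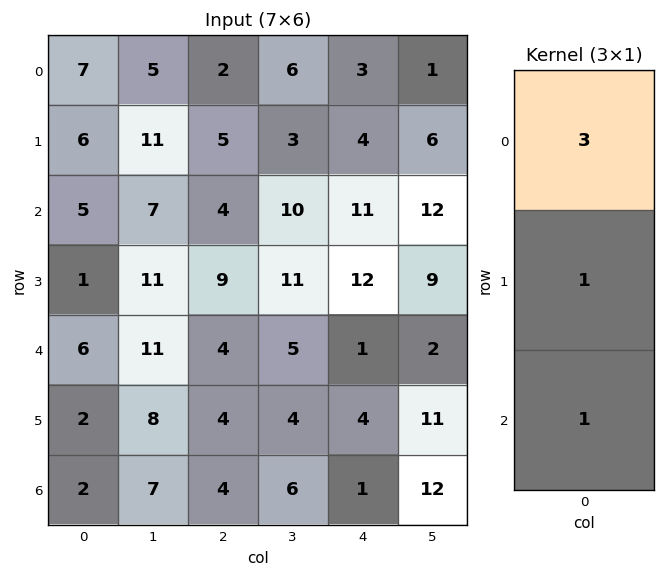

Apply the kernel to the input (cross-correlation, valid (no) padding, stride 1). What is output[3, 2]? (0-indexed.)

35

The receptive field on the input at this output position is [9 / 4 / 4]. Elementwise product with the kernel and sum: 9·3 + 4·1 + 4·1.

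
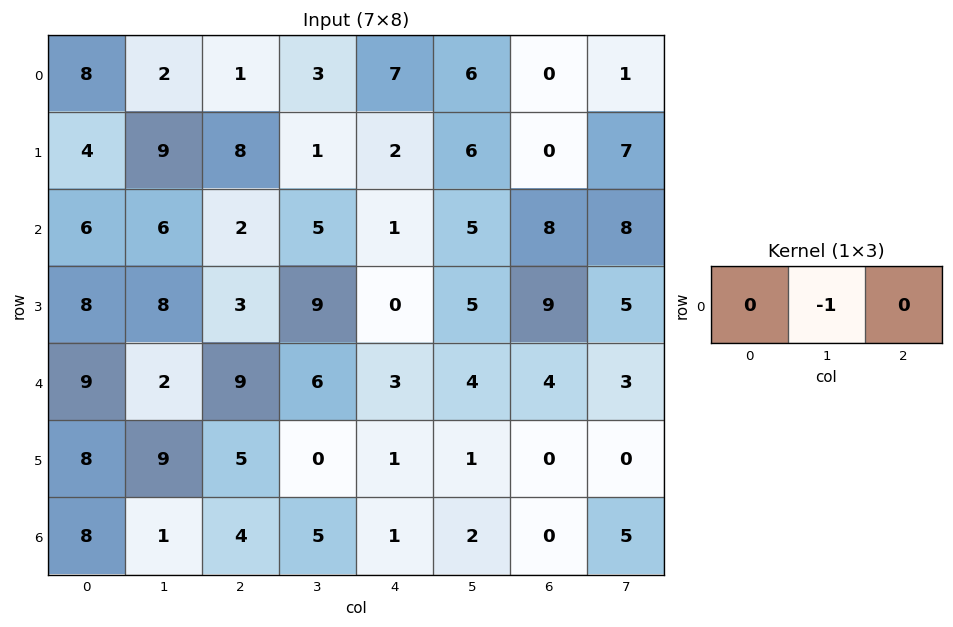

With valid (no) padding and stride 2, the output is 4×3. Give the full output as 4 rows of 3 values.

-2 -3 -6
-6 -5 -5
-2 -6 -4
-1 -5 -2

Output[0,0]: The receptive field on the input at this output position is [8 2 1]. Elementwise product with the kernel and sum: 2·-1.
Output[0,1]: The receptive field on the input at this output position is [1 3 7]. Elementwise product with the kernel and sum: 3·-1.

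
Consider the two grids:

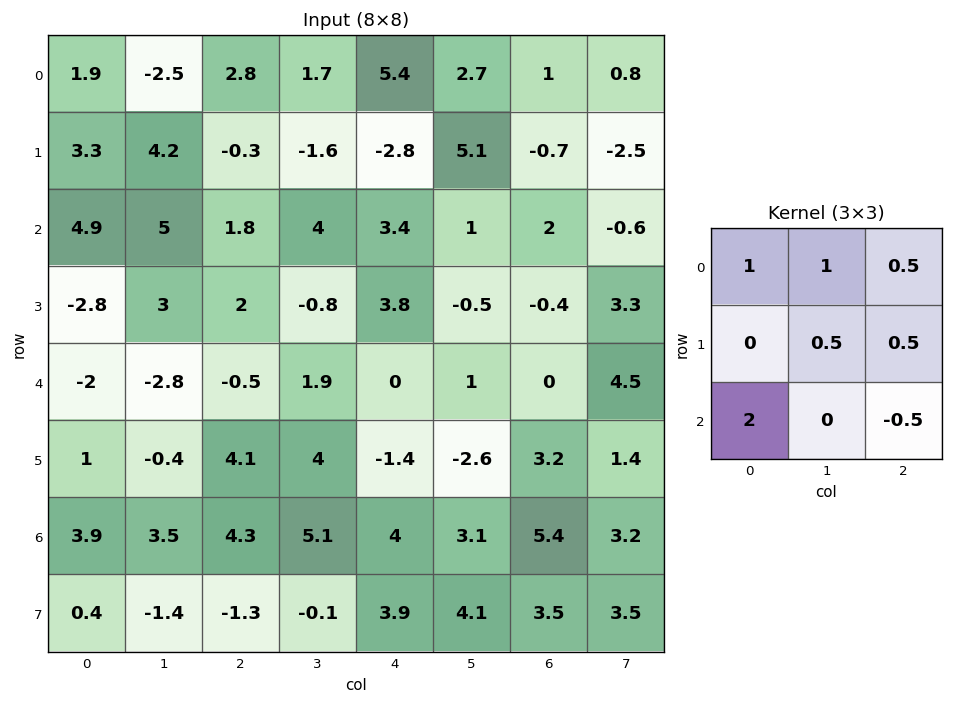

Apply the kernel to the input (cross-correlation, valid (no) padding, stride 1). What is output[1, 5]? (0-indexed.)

The receptive field on the input at this output position is [5.1 -0.7 -2.5 / 1 2 -0.6 / -0.5 -0.4 3.3]. Elementwise product with the kernel and sum: 5.1·1 + -0.7·1 + -2.5·0.5 + 2·0.5 + -0.6·0.5 + -0.5·2 + 3.3·-0.5.

1.2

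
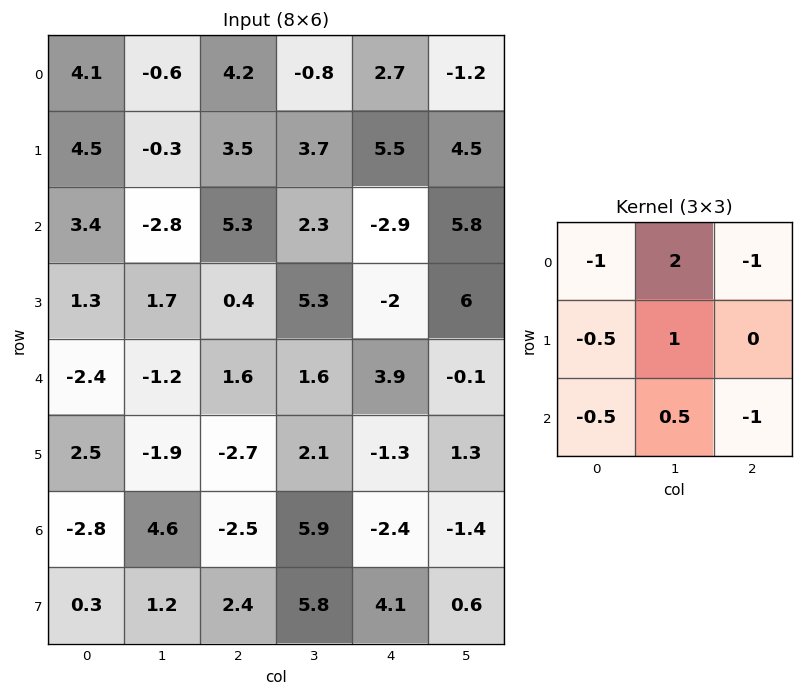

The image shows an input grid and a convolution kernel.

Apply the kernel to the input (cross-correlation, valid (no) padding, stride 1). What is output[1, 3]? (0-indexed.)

-10.9

The receptive field on the input at this output position is [3.7 5.5 4.5 / 2.3 -2.9 5.8 / 5.3 -2 6]. Elementwise product with the kernel and sum: 3.7·-1 + 5.5·2 + 4.5·-1 + 2.3·-0.5 + -2.9·1 + 5.3·-0.5 + -2·0.5 + 6·-1.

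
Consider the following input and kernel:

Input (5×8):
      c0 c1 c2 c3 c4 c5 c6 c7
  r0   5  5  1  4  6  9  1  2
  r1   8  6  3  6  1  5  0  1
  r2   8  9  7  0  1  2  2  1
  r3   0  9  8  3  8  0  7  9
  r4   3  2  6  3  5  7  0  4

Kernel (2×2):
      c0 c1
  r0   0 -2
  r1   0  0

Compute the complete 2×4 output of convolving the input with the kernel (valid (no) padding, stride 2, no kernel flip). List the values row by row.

Output[0,0]: The receptive field on the input at this output position is [5 5 / 8 6]. Elementwise product with the kernel and sum: 5·-2.

-10 -8 -18 -4
-18 0 -4 -2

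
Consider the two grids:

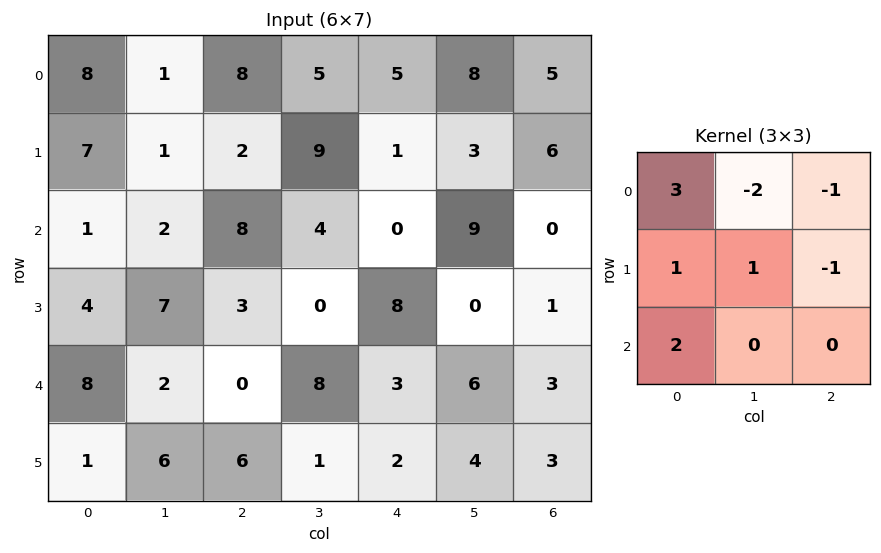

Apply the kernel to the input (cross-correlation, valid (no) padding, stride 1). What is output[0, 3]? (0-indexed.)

The receptive field on the input at this output position is [5 5 8 / 9 1 3 / 4 0 9]. Elementwise product with the kernel and sum: 5·3 + 5·-2 + 8·-1 + 9·1 + 1·1 + 3·-1 + 4·2.

12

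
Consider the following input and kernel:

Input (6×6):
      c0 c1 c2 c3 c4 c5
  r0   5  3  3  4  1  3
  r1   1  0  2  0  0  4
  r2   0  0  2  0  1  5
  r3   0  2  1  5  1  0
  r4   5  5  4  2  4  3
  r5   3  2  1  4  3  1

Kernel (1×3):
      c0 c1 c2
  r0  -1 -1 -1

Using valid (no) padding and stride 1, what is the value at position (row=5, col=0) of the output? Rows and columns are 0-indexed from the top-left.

-6

The receptive field on the input at this output position is [3 2 1]. Elementwise product with the kernel and sum: 3·-1 + 2·-1 + 1·-1.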